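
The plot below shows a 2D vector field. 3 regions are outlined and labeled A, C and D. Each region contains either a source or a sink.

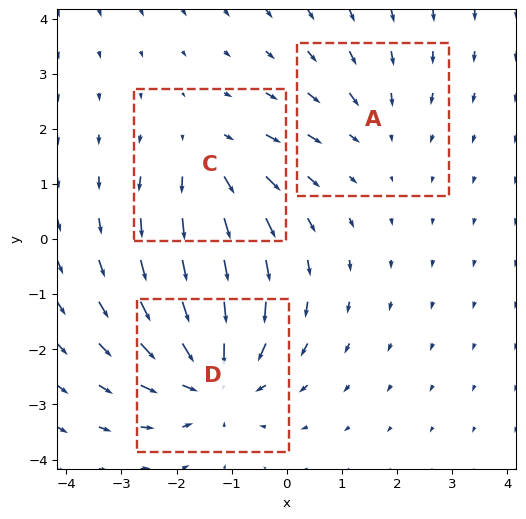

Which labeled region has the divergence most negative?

D

Divergence at each region's feature centre — A: about -2, C: about +3, D: about -4. Region D is most negative.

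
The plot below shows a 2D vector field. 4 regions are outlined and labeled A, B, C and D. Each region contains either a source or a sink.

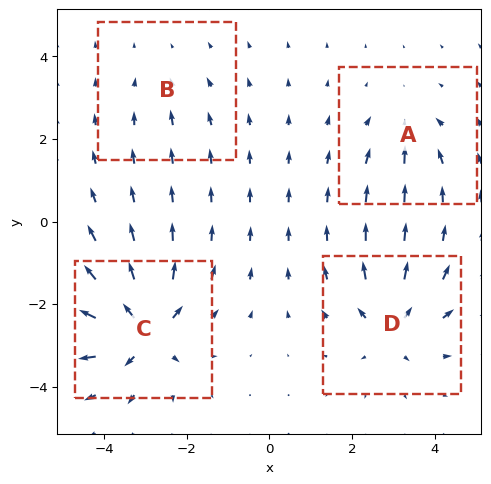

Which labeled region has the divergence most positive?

Divergence at each region's feature centre — A: about -4, B: about -2, C: about +8, D: about +6. Region C is most positive.

C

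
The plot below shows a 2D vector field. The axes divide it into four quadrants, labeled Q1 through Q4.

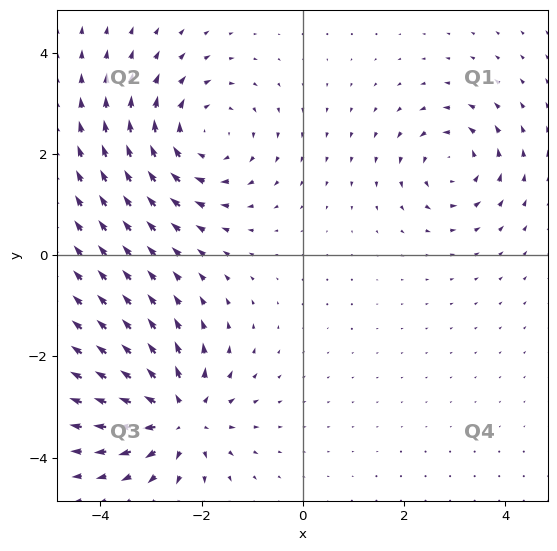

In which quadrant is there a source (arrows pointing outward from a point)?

The source sits at approximately (-2.4, -3.2), which lies in quadrant Q3. The divergence there is about +5, positive as expected for a source.

Q3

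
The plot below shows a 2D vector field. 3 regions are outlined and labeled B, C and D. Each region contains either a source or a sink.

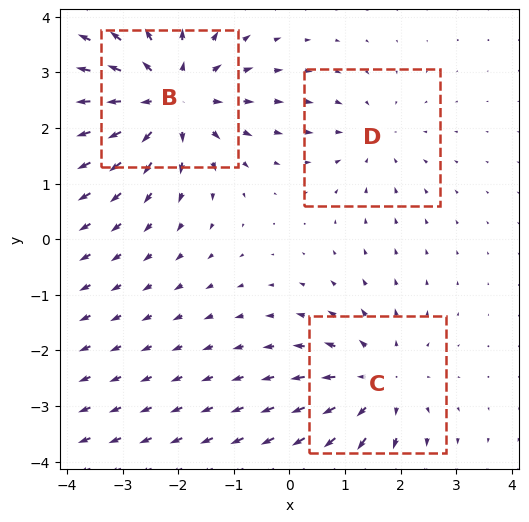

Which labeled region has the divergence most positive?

B

Divergence at each region's feature centre — B: about +4, C: about +3, D: about -2. Region B is most positive.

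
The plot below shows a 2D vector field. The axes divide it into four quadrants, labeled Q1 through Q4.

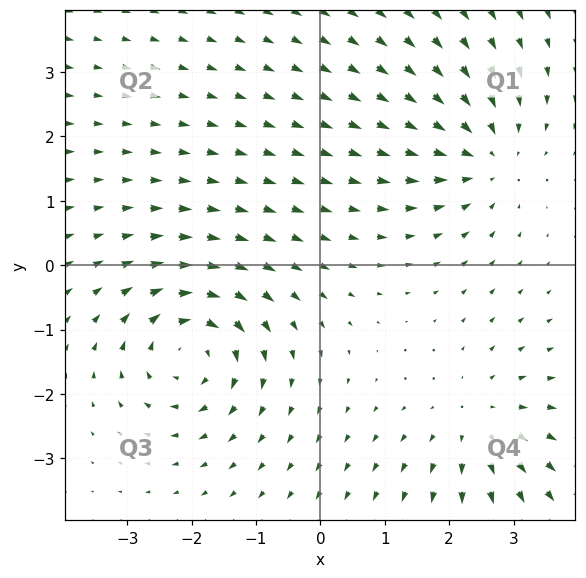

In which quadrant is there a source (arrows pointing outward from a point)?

The source sits at approximately (2.5, -2.4), which lies in quadrant Q4. The divergence there is about +3, positive as expected for a source.

Q4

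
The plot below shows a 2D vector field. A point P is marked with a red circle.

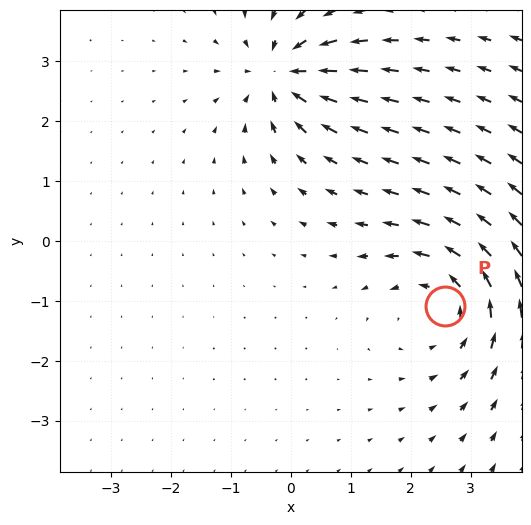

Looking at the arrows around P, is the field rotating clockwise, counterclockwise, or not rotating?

counterclockwise

Near P at (2.6, -1.1) the arrows circulate counterclockwise. The curl (z-component) there is about +4; positive curl means counterclockwise rotation.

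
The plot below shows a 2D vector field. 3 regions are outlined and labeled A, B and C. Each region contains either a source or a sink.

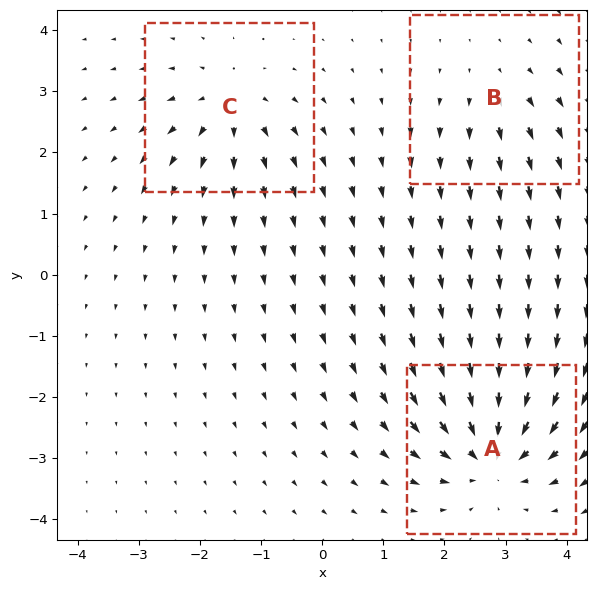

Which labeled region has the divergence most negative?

Divergence at each region's feature centre — A: about -6, B: about +2, C: about +4. Region A is most negative.

A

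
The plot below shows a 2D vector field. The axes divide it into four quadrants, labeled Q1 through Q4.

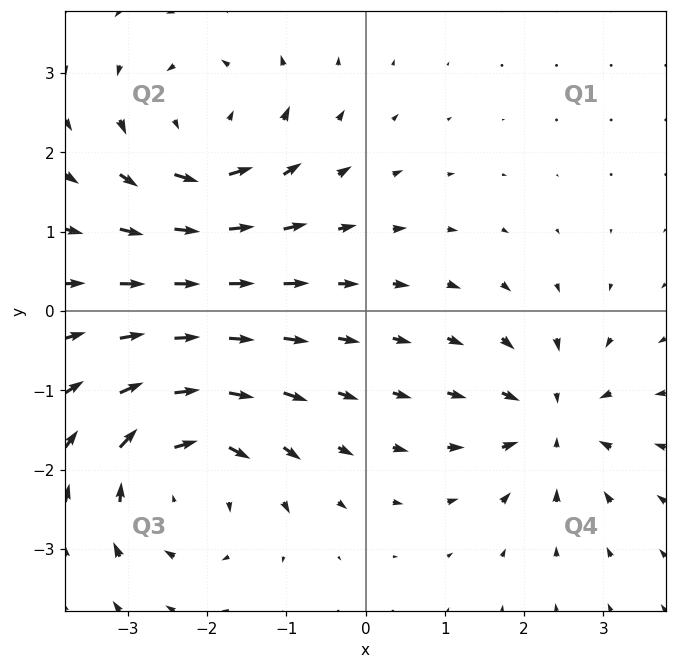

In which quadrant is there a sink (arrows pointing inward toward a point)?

Q4

The sink sits at approximately (2.4, -1.4), which lies in quadrant Q4. The divergence there is about -5, negative as expected for a sink.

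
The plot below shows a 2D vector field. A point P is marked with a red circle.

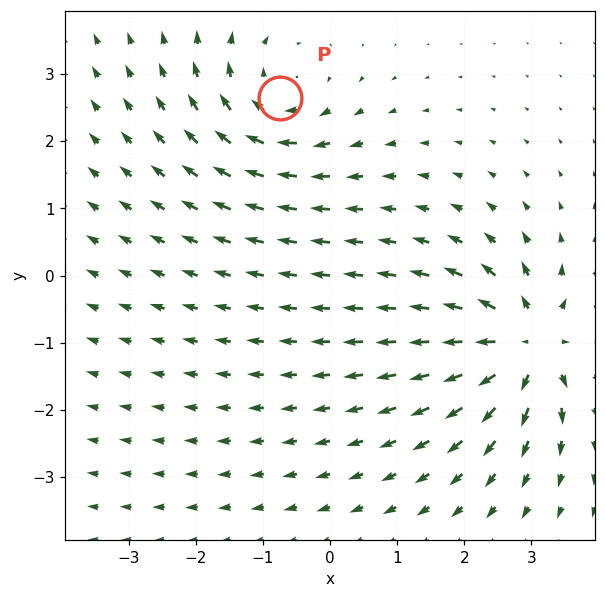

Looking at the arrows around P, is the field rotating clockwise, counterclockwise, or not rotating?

Near P at (-0.8, 2.6) the arrows circulate clockwise. The curl (z-component) there is about -4; negative curl means clockwise rotation.

clockwise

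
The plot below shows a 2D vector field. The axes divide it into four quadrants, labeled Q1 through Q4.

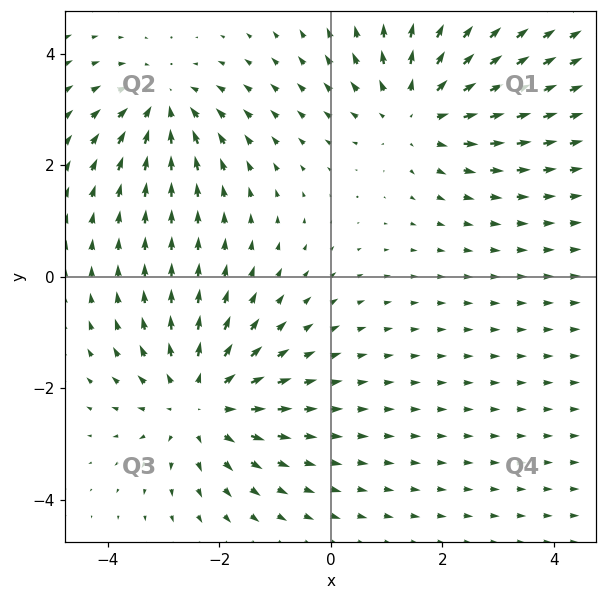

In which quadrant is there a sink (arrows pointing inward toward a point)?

The sink sits at approximately (-3.0, 3.1), which lies in quadrant Q2. The divergence there is about -3, negative as expected for a sink.

Q2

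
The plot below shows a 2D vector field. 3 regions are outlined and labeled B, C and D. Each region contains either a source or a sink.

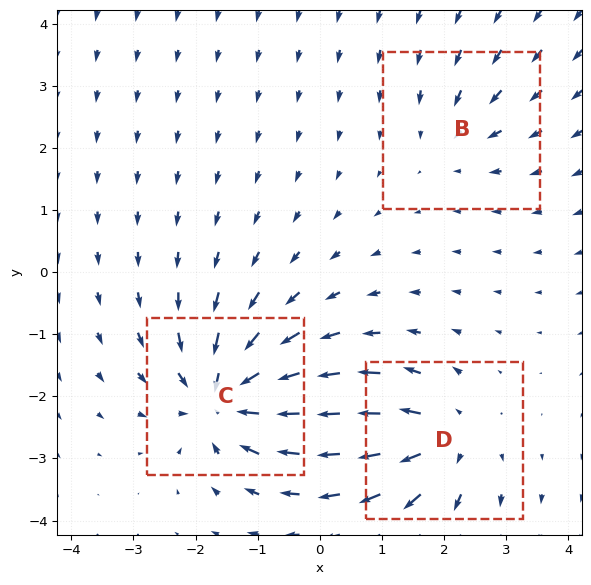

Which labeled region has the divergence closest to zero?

B

Divergence at each region's feature centre — B: about -2, C: about -6, D: about +4. Region B is closest to zero.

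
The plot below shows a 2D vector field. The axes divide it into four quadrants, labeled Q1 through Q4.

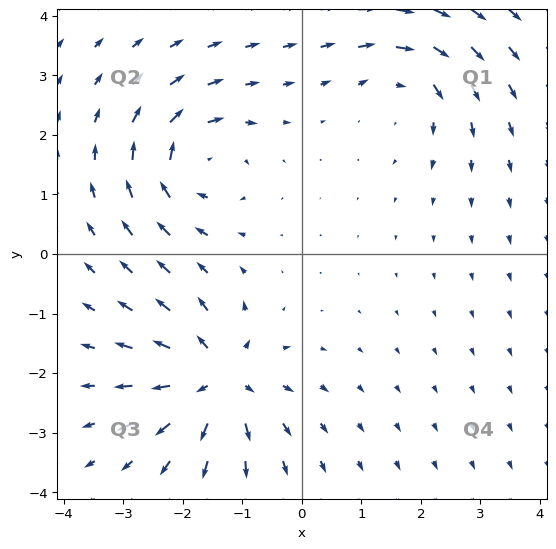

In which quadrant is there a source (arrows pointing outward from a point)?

The source sits at approximately (-1.4, -2.1), which lies in quadrant Q3. The divergence there is about +6, positive as expected for a source.

Q3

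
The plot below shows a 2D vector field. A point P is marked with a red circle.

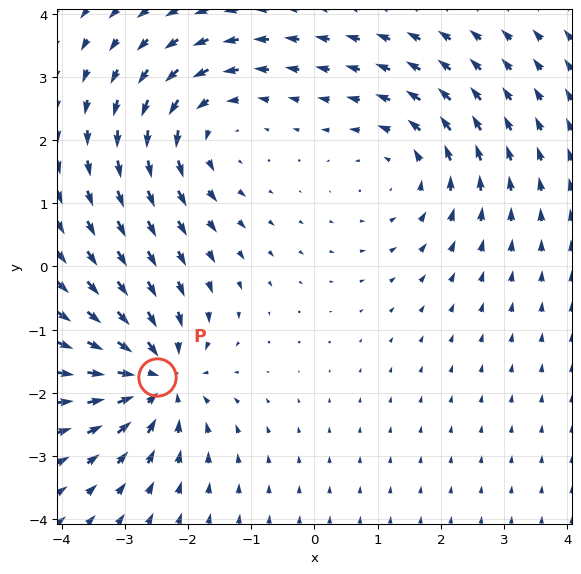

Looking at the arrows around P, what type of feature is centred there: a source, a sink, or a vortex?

At P (-2.5, -1.8) the arrows converge inward. Divergence about -4, curl ≈0 — negative divergence with near-zero curl is a sink.

sink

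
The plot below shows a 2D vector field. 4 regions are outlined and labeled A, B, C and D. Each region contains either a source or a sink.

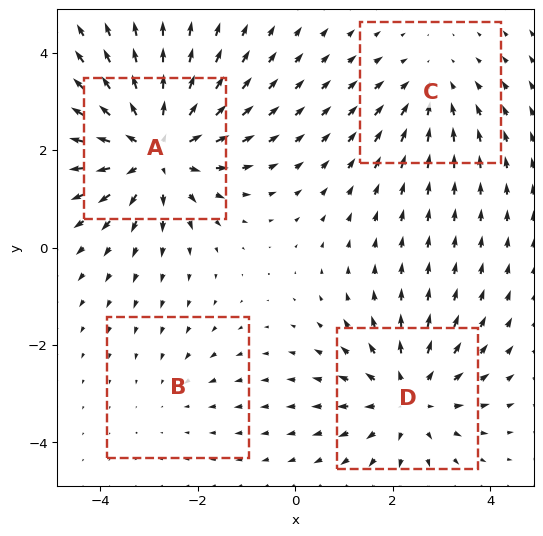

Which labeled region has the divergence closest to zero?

Divergence at each region's feature centre — A: about +6, B: about -2, C: about -3, D: about +4. Region B is closest to zero.

B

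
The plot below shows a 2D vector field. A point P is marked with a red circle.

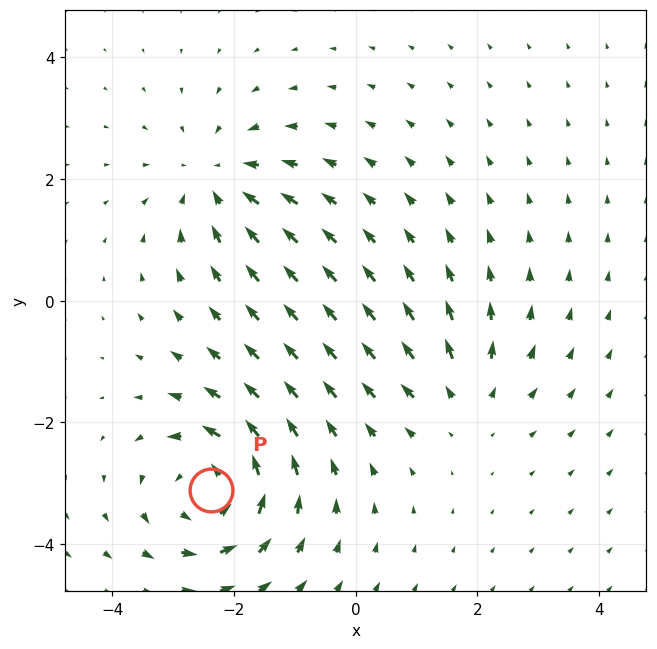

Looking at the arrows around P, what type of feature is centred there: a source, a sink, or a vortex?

At P (-2.4, -3.1) the arrows circulate counterclockwise. Divergence ≈0, curl about +5 — near-zero divergence with nonzero curl is a vortex.

vortex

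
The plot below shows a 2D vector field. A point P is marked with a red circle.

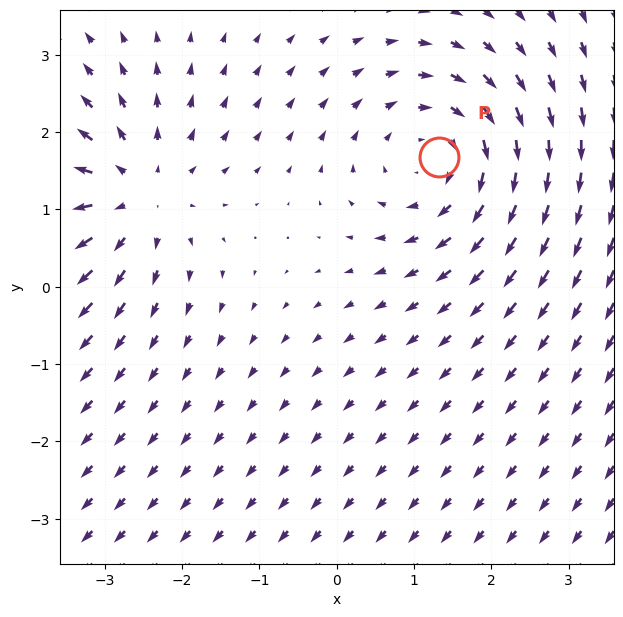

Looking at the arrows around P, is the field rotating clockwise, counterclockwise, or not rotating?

clockwise

Near P at (1.3, 1.7) the arrows circulate clockwise. The curl (z-component) there is about -4; negative curl means clockwise rotation.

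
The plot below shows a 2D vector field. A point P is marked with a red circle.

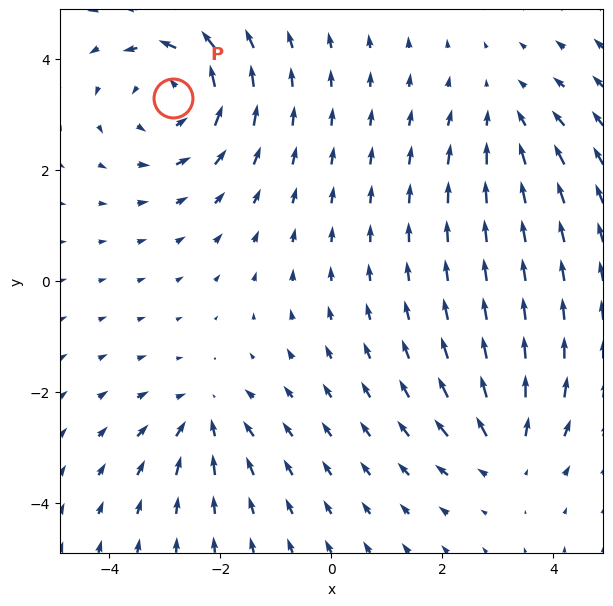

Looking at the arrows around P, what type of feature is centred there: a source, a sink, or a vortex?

vortex

At P (-2.9, 3.3) the arrows circulate counterclockwise. Divergence ≈0, curl about +4 — near-zero divergence with nonzero curl is a vortex.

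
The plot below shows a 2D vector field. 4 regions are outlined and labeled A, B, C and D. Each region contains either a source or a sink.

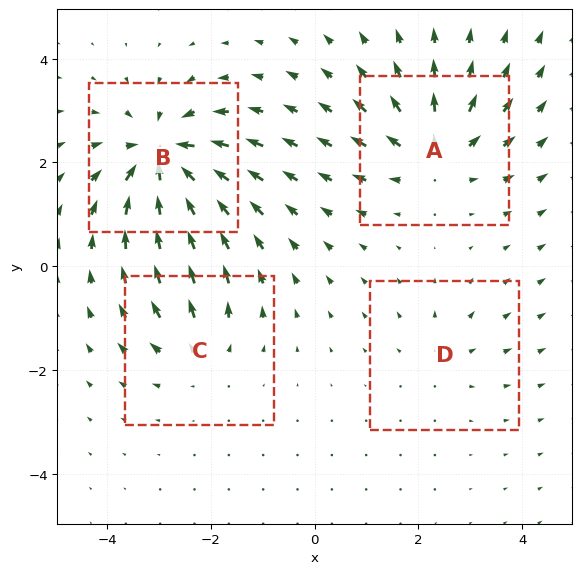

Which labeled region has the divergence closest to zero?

D

Divergence at each region's feature centre — A: about +6, B: about -8, C: about +4, D: about +2. Region D is closest to zero.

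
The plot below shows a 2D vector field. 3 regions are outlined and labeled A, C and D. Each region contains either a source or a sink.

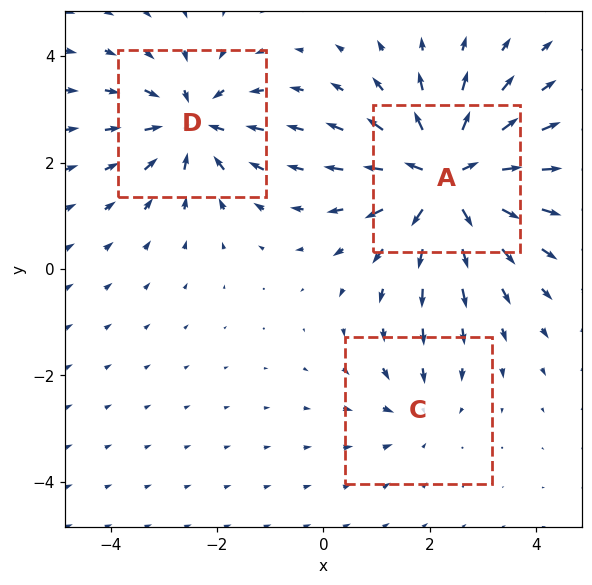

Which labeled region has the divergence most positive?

Divergence at each region's feature centre — A: about +6, C: about -2, D: about -4. Region A is most positive.

A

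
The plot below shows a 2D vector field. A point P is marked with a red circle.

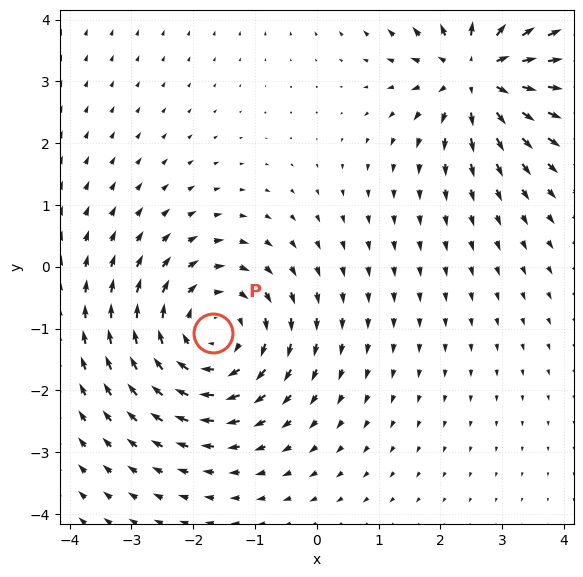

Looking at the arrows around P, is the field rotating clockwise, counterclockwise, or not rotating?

Near P at (-1.7, -1.1) the arrows circulate clockwise. The curl (z-component) there is about -4; negative curl means clockwise rotation.

clockwise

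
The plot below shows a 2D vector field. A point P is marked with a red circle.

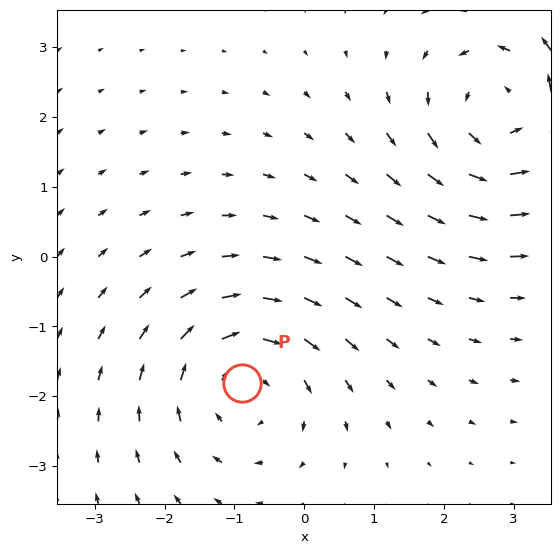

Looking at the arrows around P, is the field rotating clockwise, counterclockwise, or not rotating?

Near P at (-0.9, -1.8) the arrows circulate clockwise. The curl (z-component) there is about -3; negative curl means clockwise rotation.

clockwise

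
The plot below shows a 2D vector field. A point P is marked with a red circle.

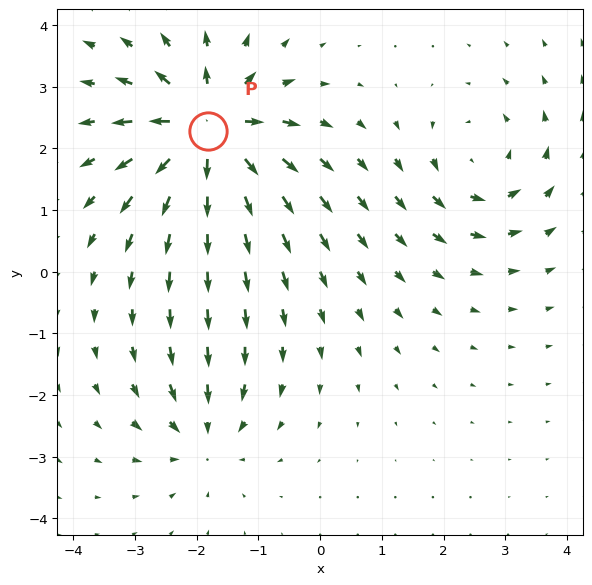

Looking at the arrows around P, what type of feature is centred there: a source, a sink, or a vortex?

source

At P (-1.8, 2.3) the arrows spread outward. Divergence about +7, curl ≈0 — positive divergence with near-zero curl is a source.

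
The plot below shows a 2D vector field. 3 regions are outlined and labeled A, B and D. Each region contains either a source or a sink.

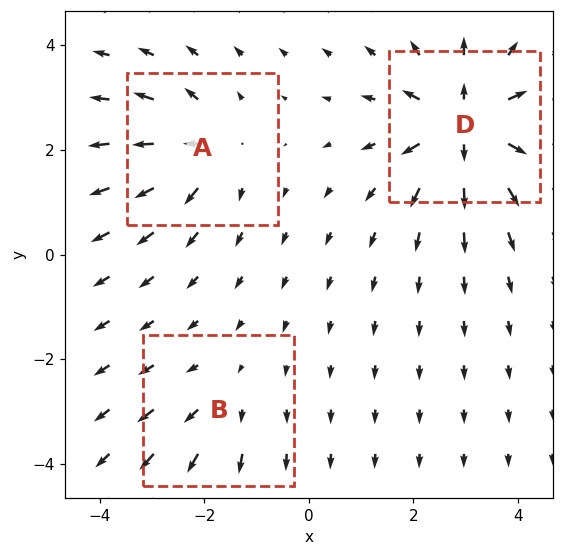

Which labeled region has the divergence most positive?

D

Divergence at each region's feature centre — A: about +4, B: about +2, D: about +6. Region D is most positive.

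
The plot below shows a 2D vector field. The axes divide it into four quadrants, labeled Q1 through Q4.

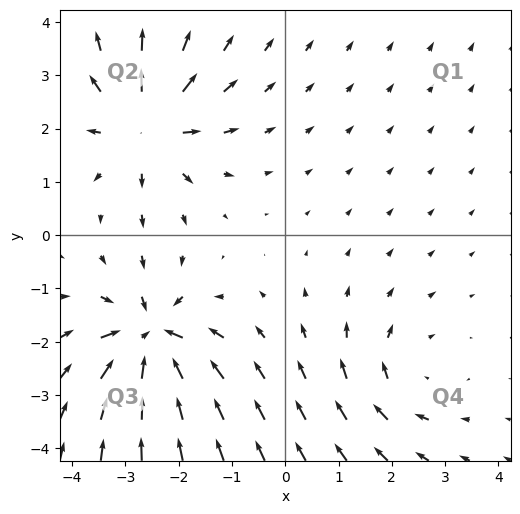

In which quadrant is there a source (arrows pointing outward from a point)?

Q2

The source sits at approximately (-2.6, 2.1), which lies in quadrant Q2. The divergence there is about +5, positive as expected for a source.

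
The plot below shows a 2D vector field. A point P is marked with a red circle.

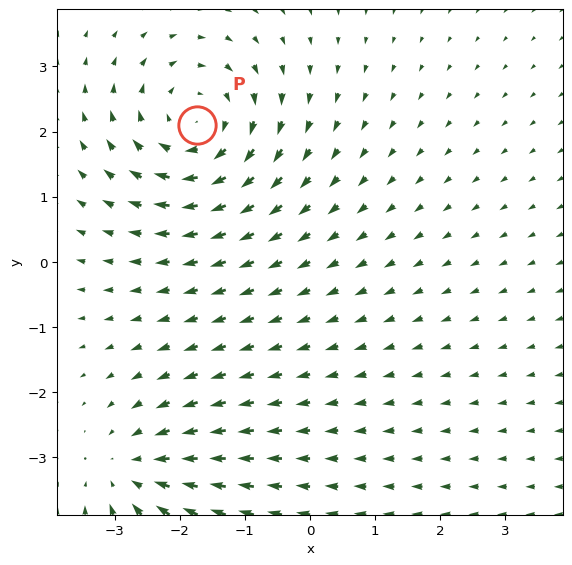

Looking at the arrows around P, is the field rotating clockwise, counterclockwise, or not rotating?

Near P at (-1.7, 2.1) the arrows circulate clockwise. The curl (z-component) there is about -5; negative curl means clockwise rotation.

clockwise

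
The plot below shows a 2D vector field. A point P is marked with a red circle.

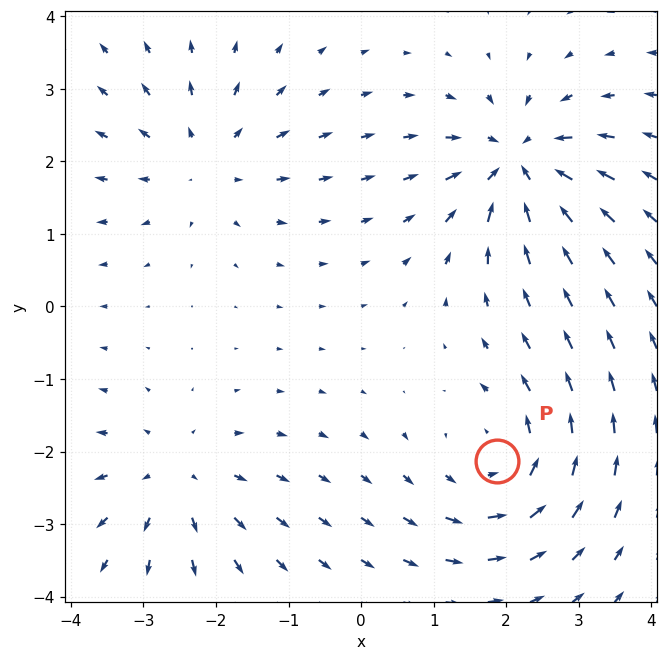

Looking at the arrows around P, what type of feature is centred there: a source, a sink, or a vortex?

vortex

At P (1.9, -2.1) the arrows circulate counterclockwise. Divergence ≈0, curl about +4 — near-zero divergence with nonzero curl is a vortex.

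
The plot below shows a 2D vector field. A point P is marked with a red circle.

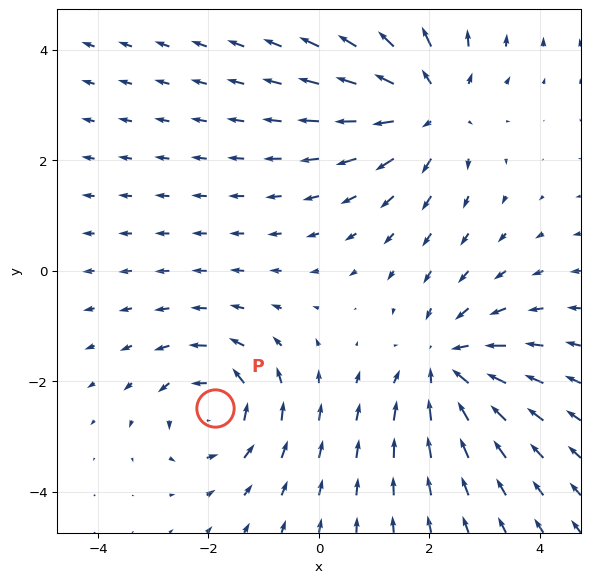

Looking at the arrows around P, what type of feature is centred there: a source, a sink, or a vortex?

At P (-1.9, -2.5) the arrows circulate counterclockwise. Divergence ≈0, curl about +4 — near-zero divergence with nonzero curl is a vortex.

vortex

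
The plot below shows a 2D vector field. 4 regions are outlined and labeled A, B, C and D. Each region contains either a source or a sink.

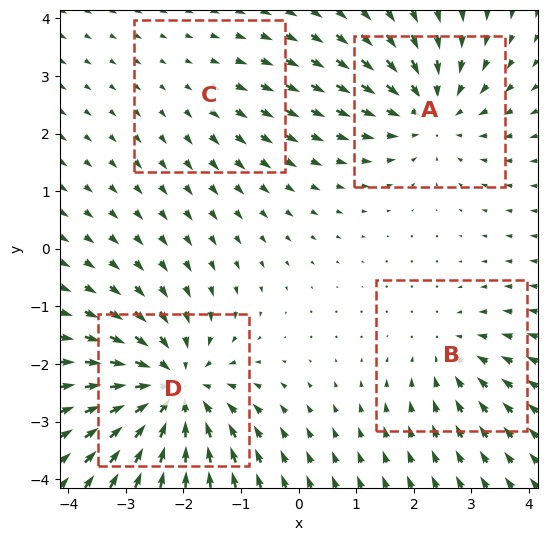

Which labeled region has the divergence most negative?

Divergence at each region's feature centre — A: about -5, B: about -3, C: about +2, D: about -7. Region D is most negative.

D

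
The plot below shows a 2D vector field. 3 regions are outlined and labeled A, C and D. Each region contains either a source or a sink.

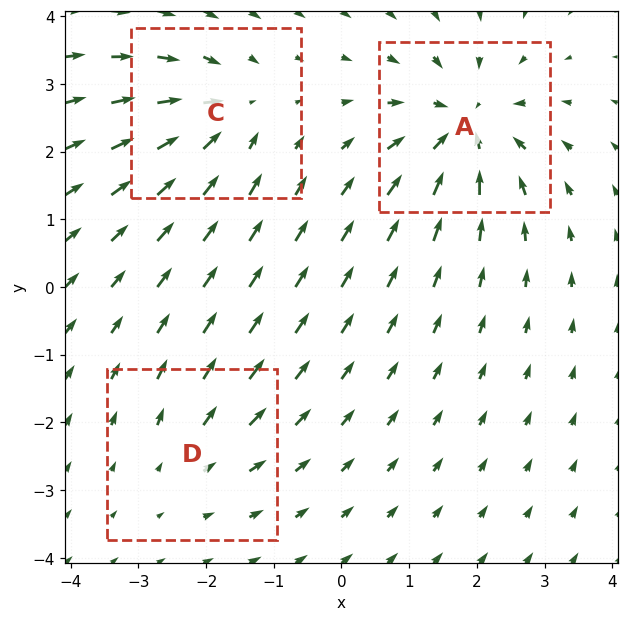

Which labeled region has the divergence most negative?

A

Divergence at each region's feature centre — A: about -5, C: about -4, D: about +2. Region A is most negative.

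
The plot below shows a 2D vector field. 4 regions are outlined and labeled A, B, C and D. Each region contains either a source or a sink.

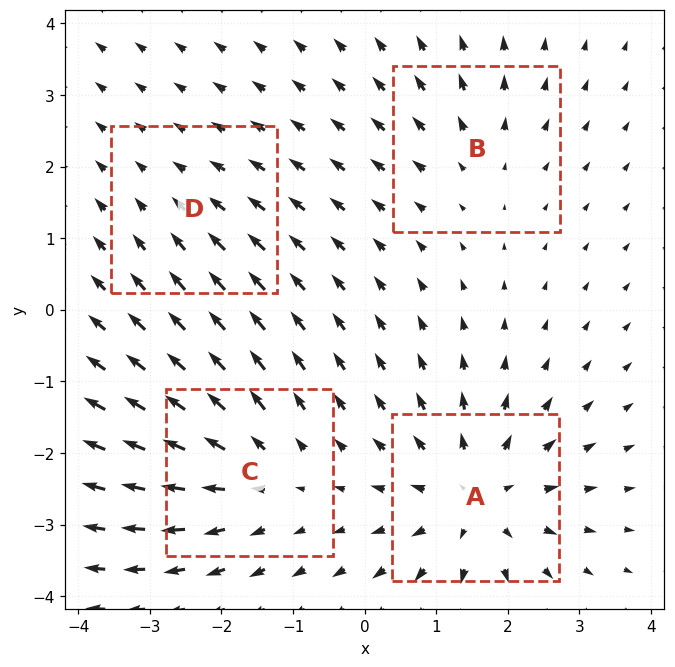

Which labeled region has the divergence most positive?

Divergence at each region's feature centre — A: about +6, B: about +3, C: about +4, D: about -2. Region A is most positive.

A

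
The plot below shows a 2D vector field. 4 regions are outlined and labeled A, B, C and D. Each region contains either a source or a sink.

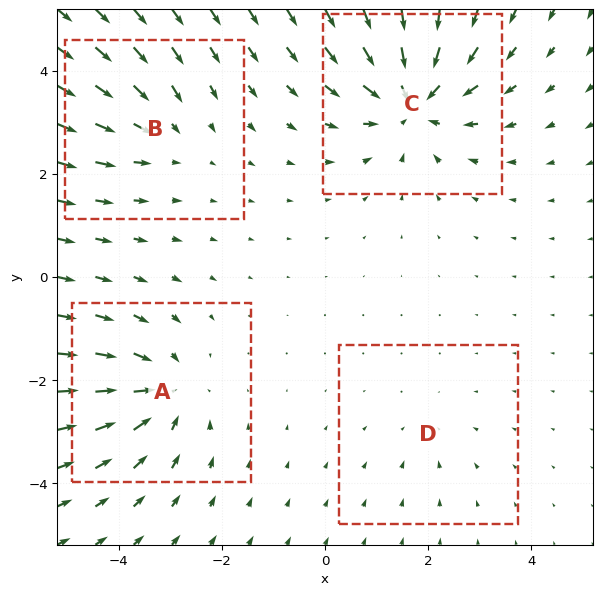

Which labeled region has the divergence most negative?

Divergence at each region's feature centre — A: about -5, B: about -3, C: about -7, D: about -2. Region C is most negative.

C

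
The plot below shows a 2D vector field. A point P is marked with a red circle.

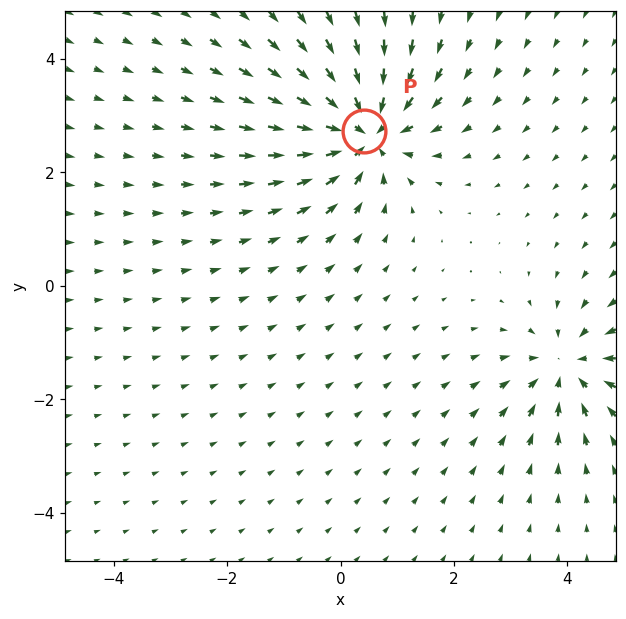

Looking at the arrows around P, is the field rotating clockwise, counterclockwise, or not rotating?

not rotating

Near P at (0.4, 2.7) the arrows show no circulation. The curl there is ≈0.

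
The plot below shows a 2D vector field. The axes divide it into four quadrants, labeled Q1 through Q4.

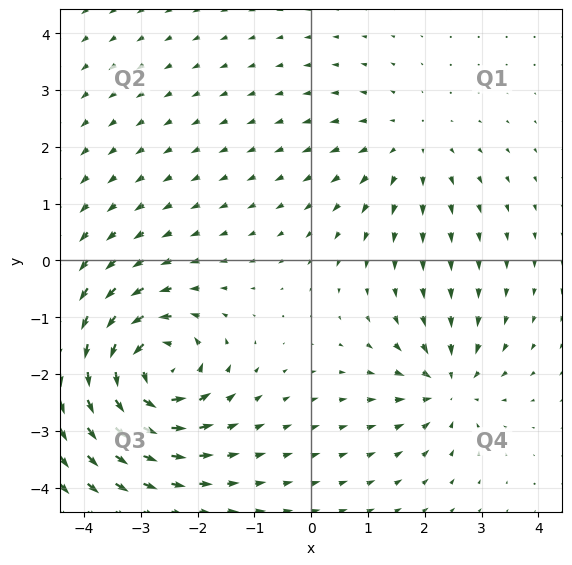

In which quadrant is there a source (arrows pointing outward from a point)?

The source sits at approximately (1.7, 2.0), which lies in quadrant Q1. The divergence there is about +2, positive as expected for a source.

Q1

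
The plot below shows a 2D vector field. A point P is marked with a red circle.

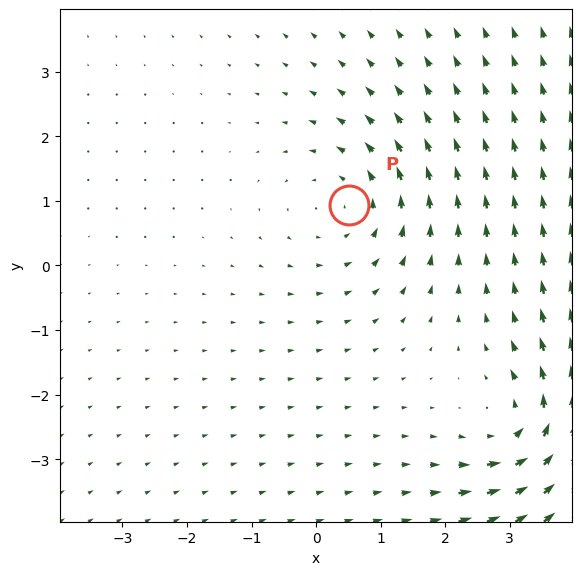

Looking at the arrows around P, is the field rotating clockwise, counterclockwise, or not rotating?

counterclockwise

Near P at (0.5, 0.9) the arrows circulate counterclockwise. The curl (z-component) there is about +2; positive curl means counterclockwise rotation.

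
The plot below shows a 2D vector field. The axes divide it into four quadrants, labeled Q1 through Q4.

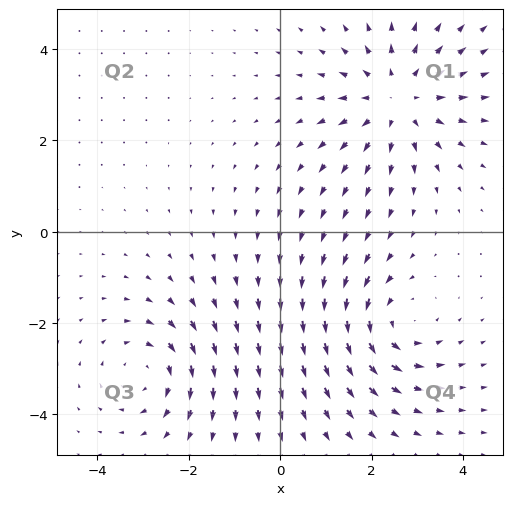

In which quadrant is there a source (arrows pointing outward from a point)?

Q1

The source sits at approximately (2.6, 2.9), which lies in quadrant Q1. The divergence there is about +3, positive as expected for a source.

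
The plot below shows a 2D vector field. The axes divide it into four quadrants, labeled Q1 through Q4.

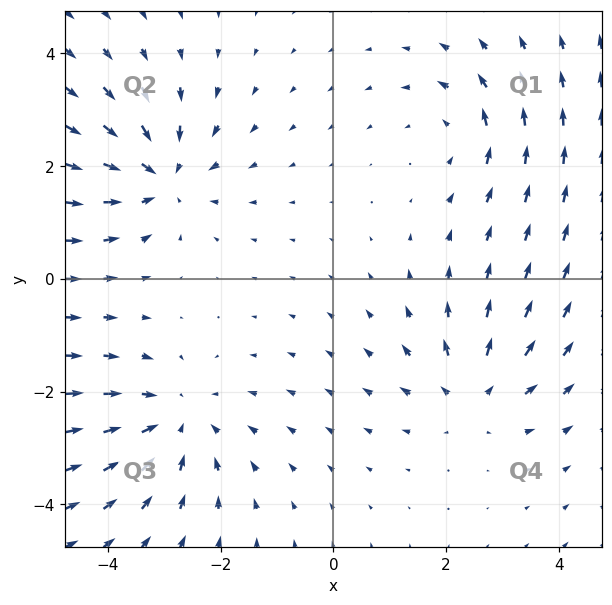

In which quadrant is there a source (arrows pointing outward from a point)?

The source sits at approximately (2.5, -2.0), which lies in quadrant Q4. The divergence there is about +4, positive as expected for a source.

Q4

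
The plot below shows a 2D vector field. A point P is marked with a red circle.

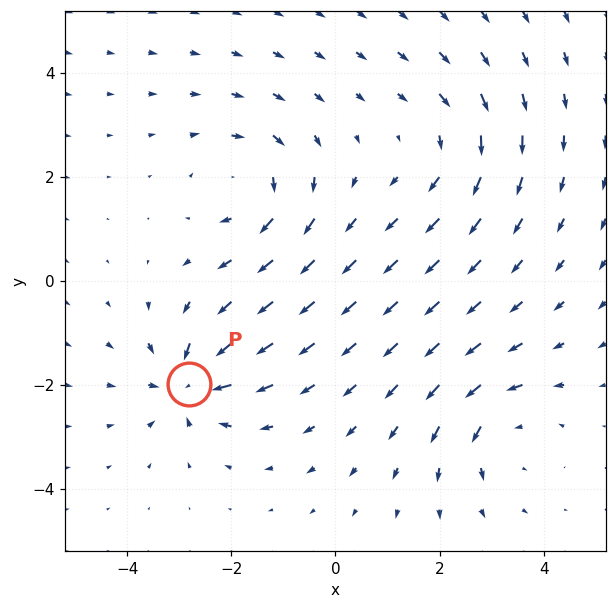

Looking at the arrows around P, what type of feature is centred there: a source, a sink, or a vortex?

sink

At P (-2.8, -2.0) the arrows converge inward. Divergence about -5, curl ≈0 — negative divergence with near-zero curl is a sink.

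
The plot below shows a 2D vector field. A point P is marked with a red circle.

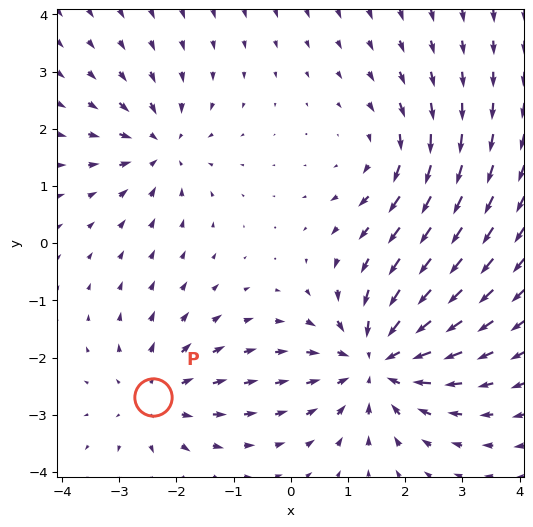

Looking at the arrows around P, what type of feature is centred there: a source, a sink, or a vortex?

At P (-2.4, -2.7) the arrows spread outward. Divergence about +3, curl ≈0 — positive divergence with near-zero curl is a source.

source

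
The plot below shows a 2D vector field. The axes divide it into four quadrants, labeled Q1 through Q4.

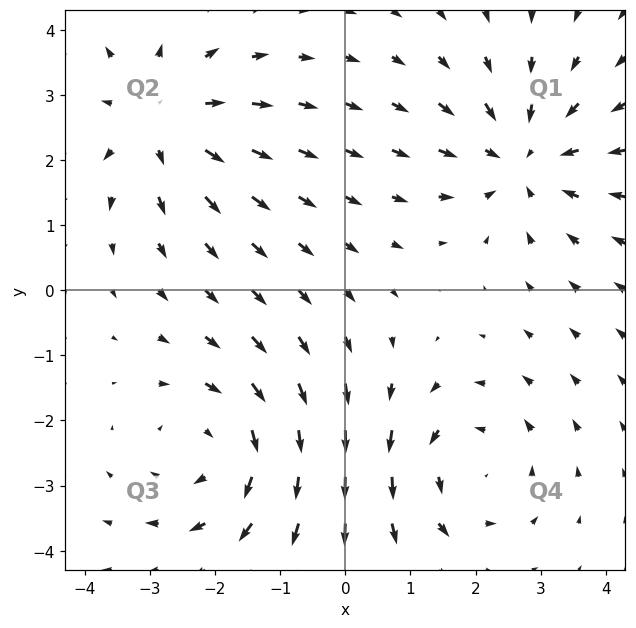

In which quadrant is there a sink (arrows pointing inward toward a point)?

The sink sits at approximately (2.7, 2.0), which lies in quadrant Q1. The divergence there is about -3, negative as expected for a sink.

Q1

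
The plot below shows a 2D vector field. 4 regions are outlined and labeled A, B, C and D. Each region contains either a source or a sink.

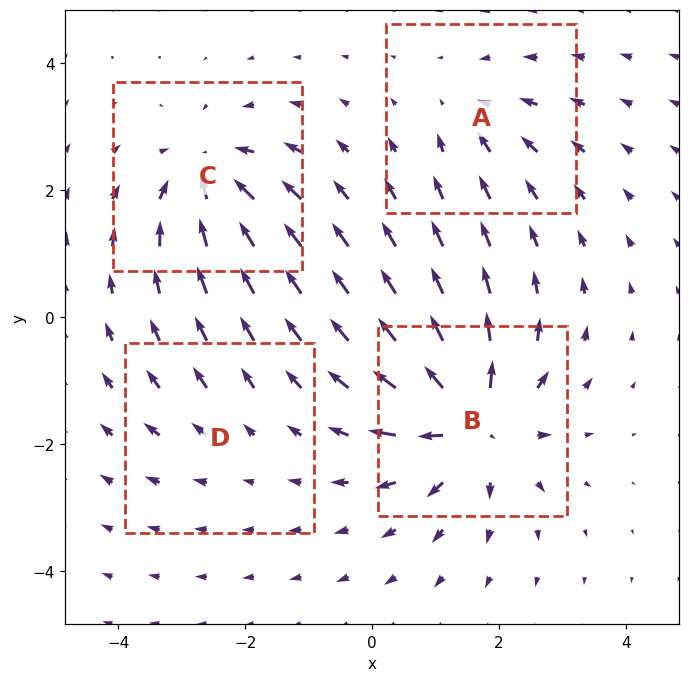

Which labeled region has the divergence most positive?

B

Divergence at each region's feature centre — A: about -4, B: about +9, C: about -6, D: about +2. Region B is most positive.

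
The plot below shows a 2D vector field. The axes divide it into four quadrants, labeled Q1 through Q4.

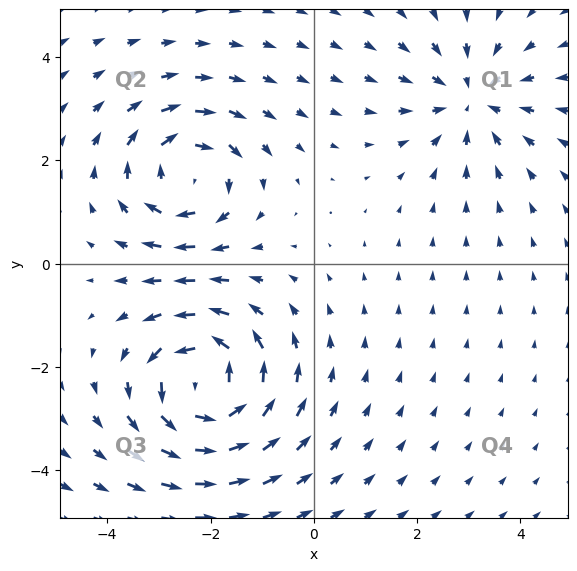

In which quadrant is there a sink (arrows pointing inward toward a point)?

The sink sits at approximately (3.0, 3.2), which lies in quadrant Q1. The divergence there is about -3, negative as expected for a sink.

Q1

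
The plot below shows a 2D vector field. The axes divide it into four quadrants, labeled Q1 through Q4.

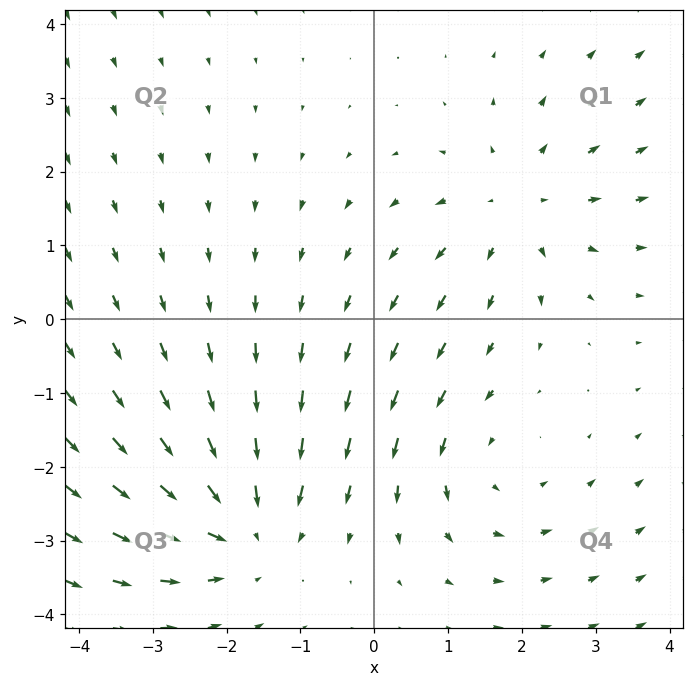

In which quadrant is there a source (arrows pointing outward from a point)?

The source sits at approximately (1.9, 1.5), which lies in quadrant Q1. The divergence there is about +3, positive as expected for a source.

Q1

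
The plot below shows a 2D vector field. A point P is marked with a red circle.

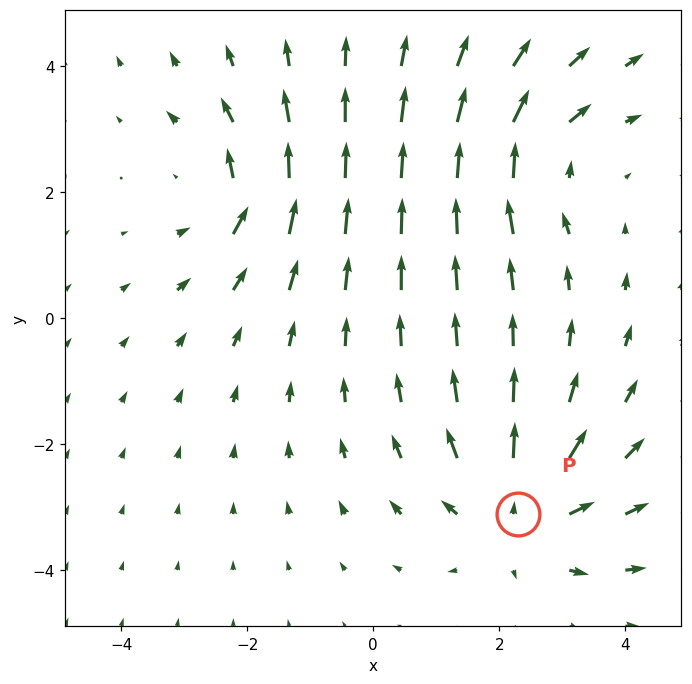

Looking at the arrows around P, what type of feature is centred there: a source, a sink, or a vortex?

source

At P (2.3, -3.1) the arrows spread outward. Divergence about +4, curl ≈0 — positive divergence with near-zero curl is a source.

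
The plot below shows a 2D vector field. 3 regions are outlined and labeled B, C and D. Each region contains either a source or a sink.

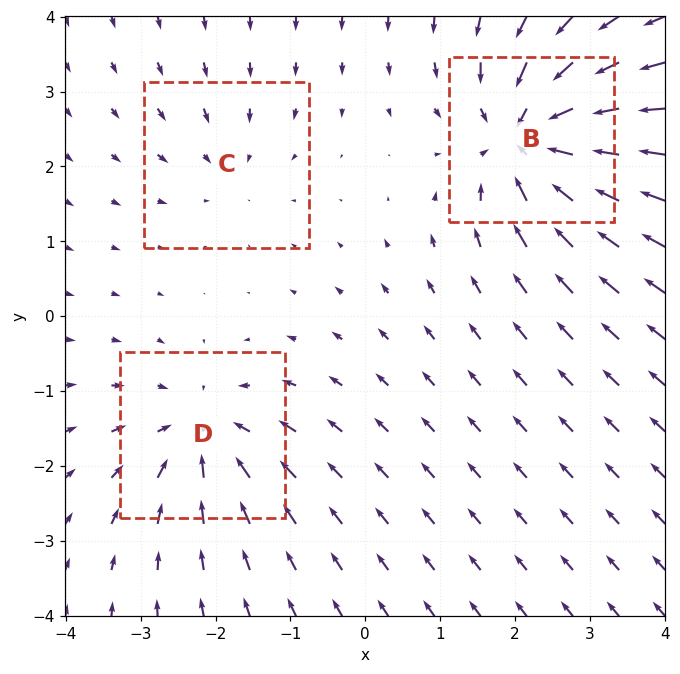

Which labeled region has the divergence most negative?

B

Divergence at each region's feature centre — B: about -6, C: about -2, D: about -4. Region B is most negative.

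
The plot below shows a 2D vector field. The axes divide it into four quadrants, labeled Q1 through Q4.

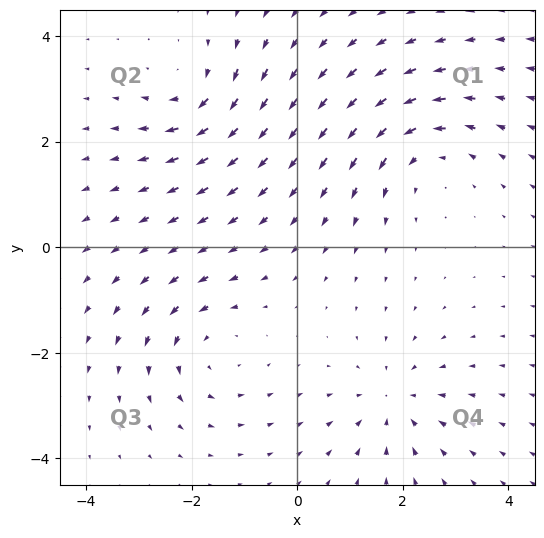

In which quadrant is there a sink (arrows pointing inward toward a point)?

Q4

The sink sits at approximately (1.8, -2.9), which lies in quadrant Q4. The divergence there is about -4, negative as expected for a sink.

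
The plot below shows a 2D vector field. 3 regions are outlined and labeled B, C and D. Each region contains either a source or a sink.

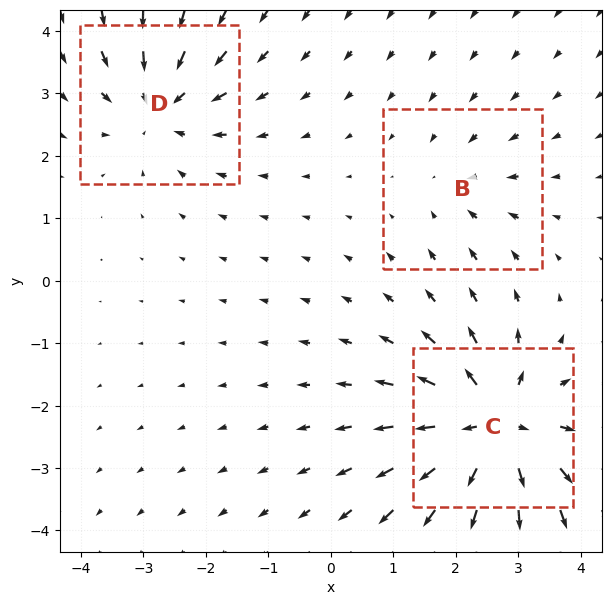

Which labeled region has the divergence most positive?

C

Divergence at each region's feature centre — B: about -2, C: about +6, D: about -4. Region C is most positive.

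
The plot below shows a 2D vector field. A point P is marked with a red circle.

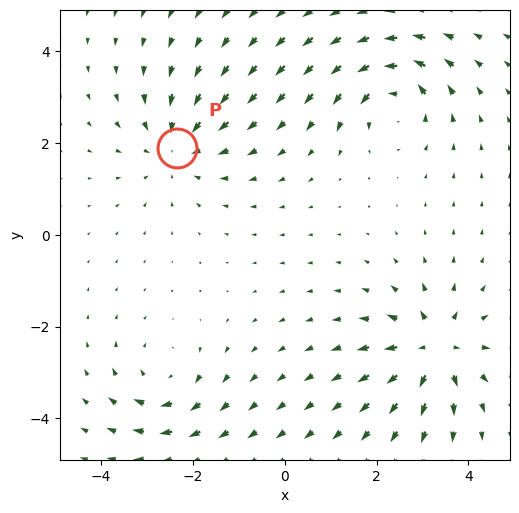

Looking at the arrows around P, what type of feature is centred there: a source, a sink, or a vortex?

sink

At P (-2.3, 1.9) the arrows converge inward. Divergence about -4, curl ≈0 — negative divergence with near-zero curl is a sink.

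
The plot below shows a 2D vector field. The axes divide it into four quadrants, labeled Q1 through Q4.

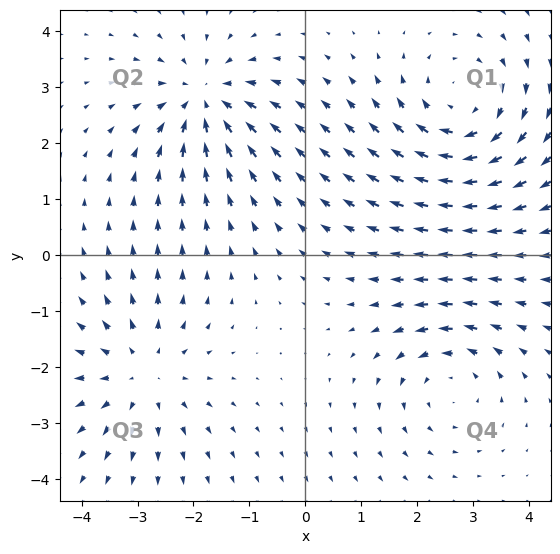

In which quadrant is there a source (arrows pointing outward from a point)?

Q3

The source sits at approximately (-2.9, -2.1), which lies in quadrant Q3. The divergence there is about +3, positive as expected for a source.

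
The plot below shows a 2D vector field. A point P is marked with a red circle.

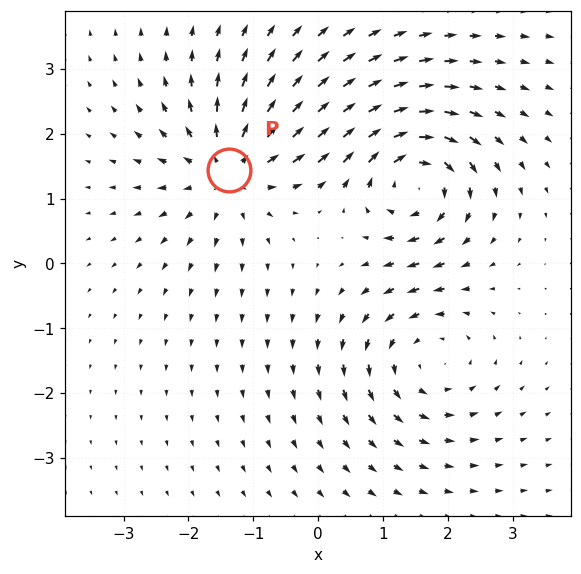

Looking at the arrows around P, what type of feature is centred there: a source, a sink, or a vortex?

At P (-1.4, 1.4) the arrows spread outward. Divergence about +5, curl ≈0 — positive divergence with near-zero curl is a source.

source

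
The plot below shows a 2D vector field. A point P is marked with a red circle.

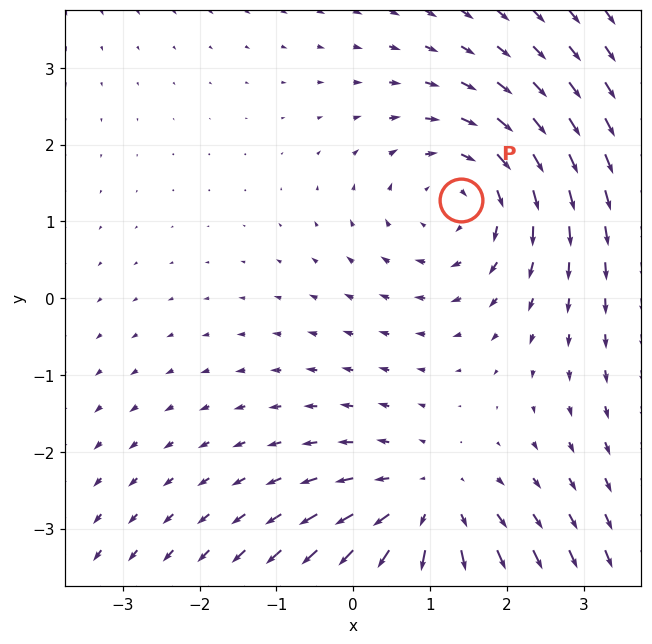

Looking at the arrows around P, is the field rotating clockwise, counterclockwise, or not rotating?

clockwise

Near P at (1.4, 1.3) the arrows circulate clockwise. The curl (z-component) there is about -2; negative curl means clockwise rotation.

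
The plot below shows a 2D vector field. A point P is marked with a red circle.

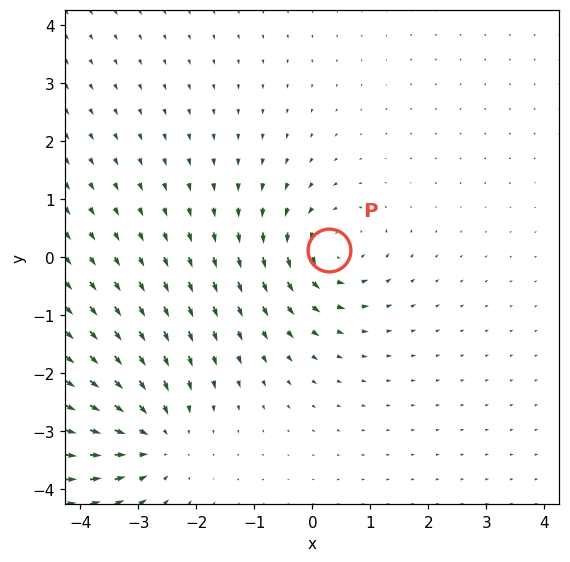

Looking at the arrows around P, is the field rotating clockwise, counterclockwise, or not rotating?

Near P at (0.3, 0.1) the arrows circulate counterclockwise. The curl (z-component) there is about +4; positive curl means counterclockwise rotation.

counterclockwise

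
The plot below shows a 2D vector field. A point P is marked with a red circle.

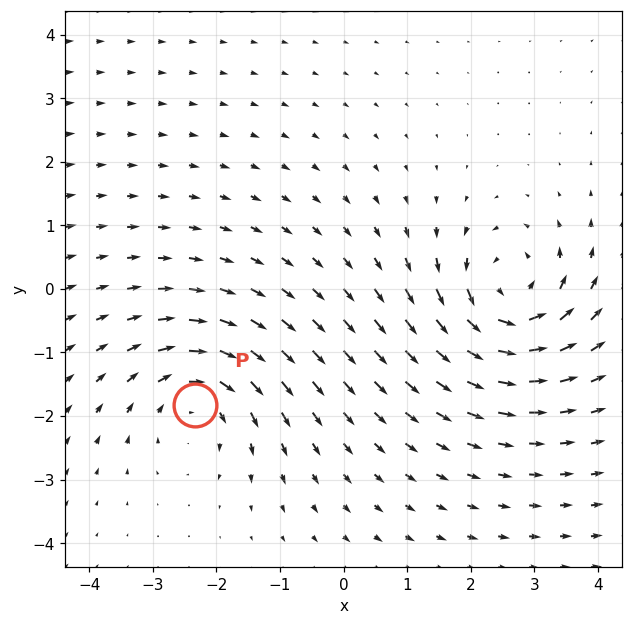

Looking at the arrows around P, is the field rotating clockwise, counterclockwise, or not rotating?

clockwise

Near P at (-2.3, -1.8) the arrows circulate clockwise. The curl (z-component) there is about -4; negative curl means clockwise rotation.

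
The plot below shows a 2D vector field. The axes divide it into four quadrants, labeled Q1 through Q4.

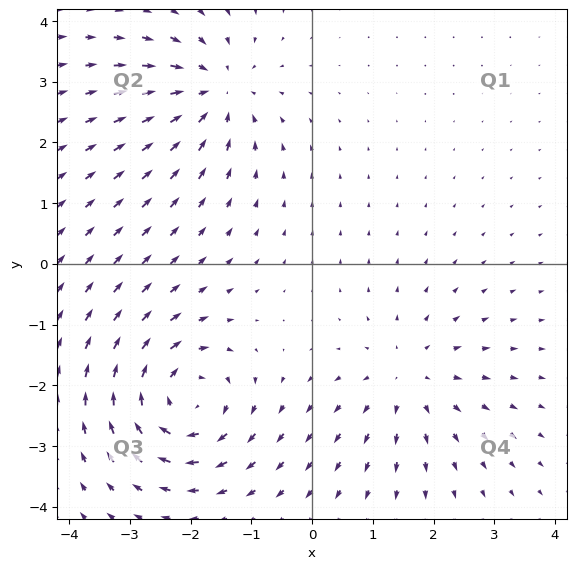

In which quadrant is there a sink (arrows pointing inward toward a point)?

Q2

The sink sits at approximately (-1.6, 2.8), which lies in quadrant Q2. The divergence there is about -4, negative as expected for a sink.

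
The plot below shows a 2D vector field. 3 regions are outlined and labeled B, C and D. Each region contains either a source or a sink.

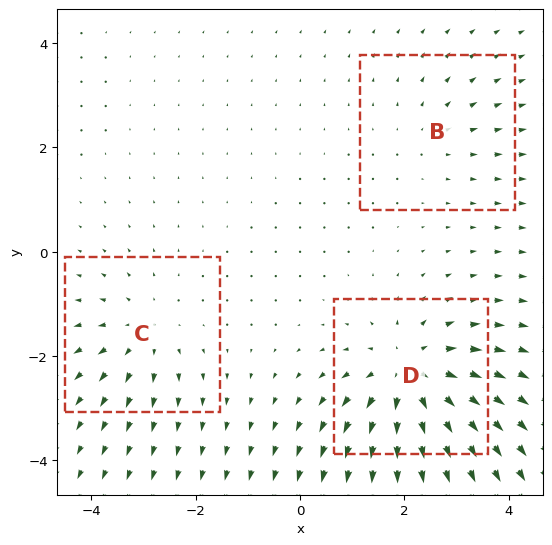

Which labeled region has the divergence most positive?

D

Divergence at each region's feature centre — B: about +2, C: about +3, D: about +5. Region D is most positive.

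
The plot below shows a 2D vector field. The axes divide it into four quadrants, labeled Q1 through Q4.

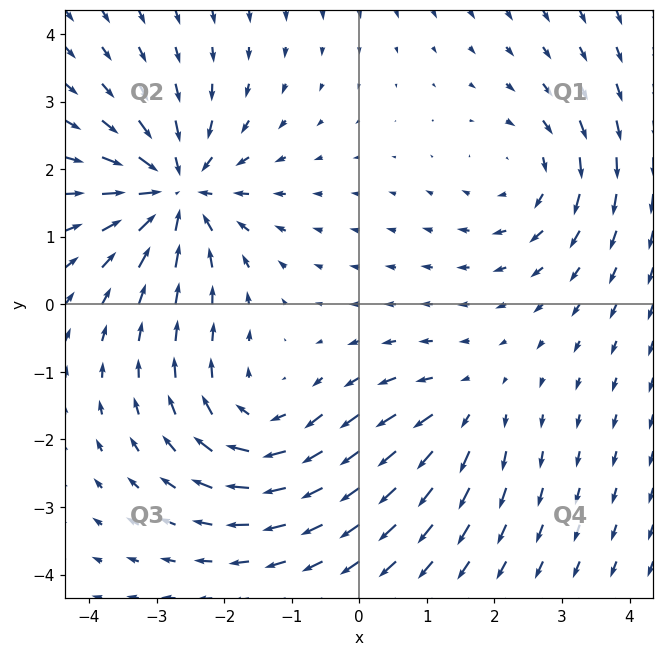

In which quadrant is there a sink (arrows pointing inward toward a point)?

Q2

The sink sits at approximately (-2.7, 1.7), which lies in quadrant Q2. The divergence there is about -7, negative as expected for a sink.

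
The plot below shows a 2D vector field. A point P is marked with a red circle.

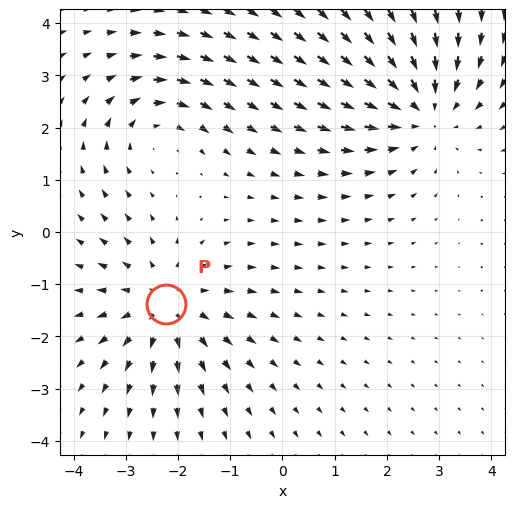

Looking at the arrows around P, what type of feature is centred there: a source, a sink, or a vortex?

At P (-2.2, -1.4) the arrows spread outward. Divergence about +3, curl ≈0 — positive divergence with near-zero curl is a source.

source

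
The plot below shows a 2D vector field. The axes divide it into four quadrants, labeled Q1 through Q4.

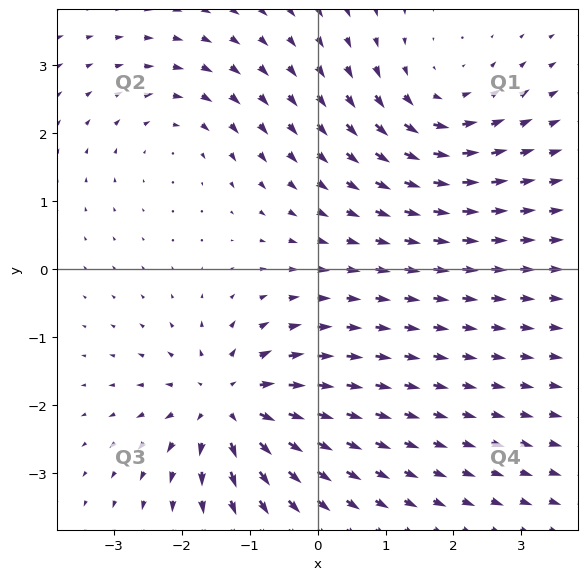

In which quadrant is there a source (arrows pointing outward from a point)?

Q3

The source sits at approximately (-1.3, -2.0), which lies in quadrant Q3. The divergence there is about +5, positive as expected for a source.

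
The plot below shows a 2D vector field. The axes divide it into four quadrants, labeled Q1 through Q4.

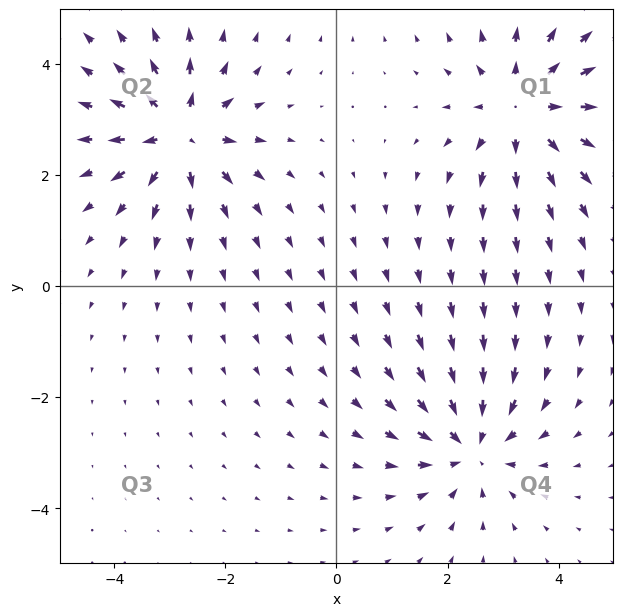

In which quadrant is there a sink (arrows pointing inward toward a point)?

Q4

The sink sits at approximately (2.4, -2.9), which lies in quadrant Q4. The divergence there is about -5, negative as expected for a sink.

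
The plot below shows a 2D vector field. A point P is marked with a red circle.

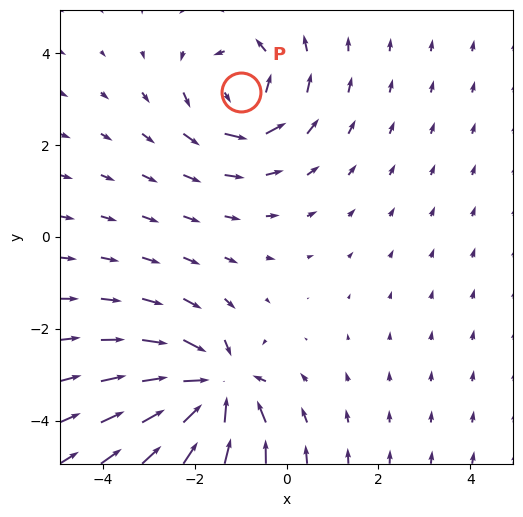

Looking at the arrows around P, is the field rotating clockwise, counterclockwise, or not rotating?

counterclockwise

Near P at (-1.0, 3.2) the arrows circulate counterclockwise. The curl (z-component) there is about +4; positive curl means counterclockwise rotation.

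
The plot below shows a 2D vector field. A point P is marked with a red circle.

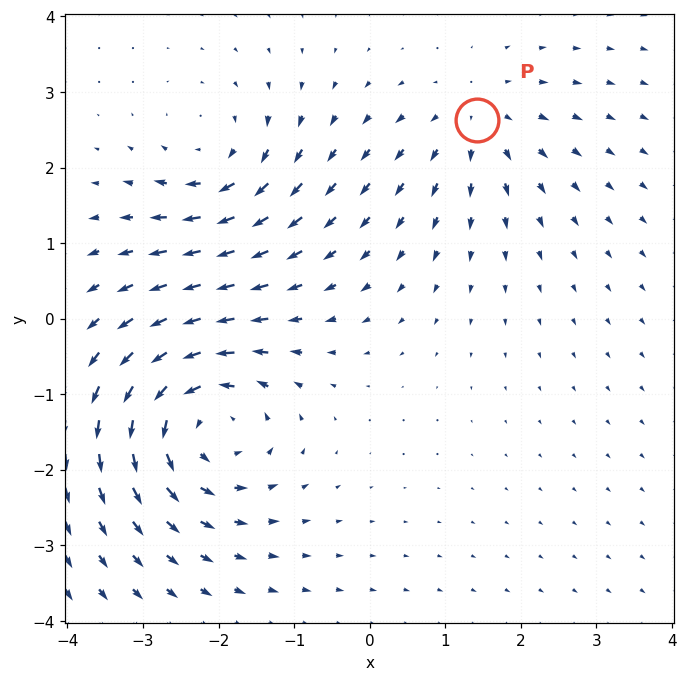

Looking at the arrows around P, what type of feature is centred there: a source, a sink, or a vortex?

At P (1.4, 2.6) the arrows spread outward. Divergence about +3, curl ≈0 — positive divergence with near-zero curl is a source.

source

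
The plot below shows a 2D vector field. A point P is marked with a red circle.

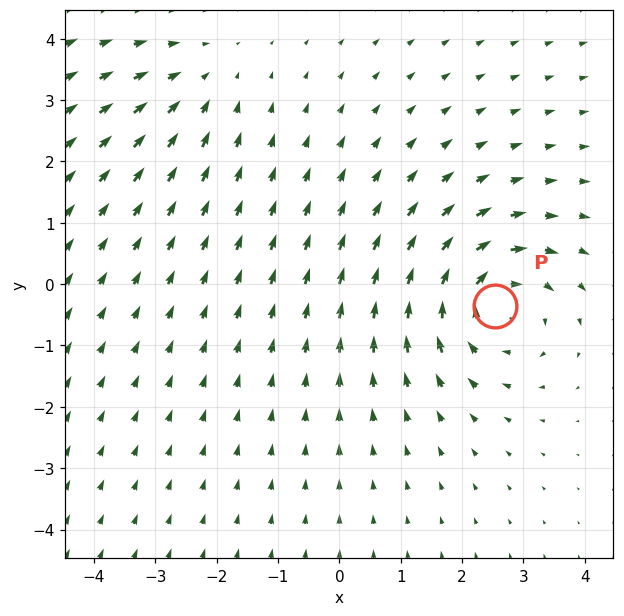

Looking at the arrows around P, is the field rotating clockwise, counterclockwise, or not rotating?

clockwise

Near P at (2.5, -0.4) the arrows circulate clockwise. The curl (z-component) there is about -5; negative curl means clockwise rotation.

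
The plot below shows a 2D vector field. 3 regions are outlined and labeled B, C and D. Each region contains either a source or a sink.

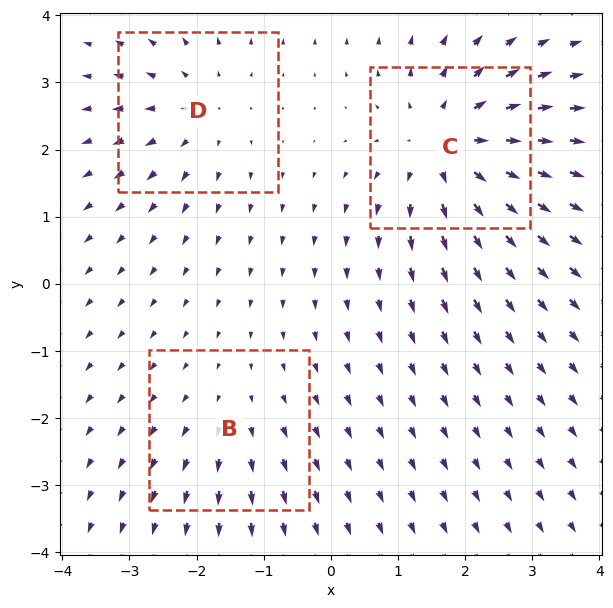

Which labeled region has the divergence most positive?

C

Divergence at each region's feature centre — B: about +2, C: about +5, D: about +3. Region C is most positive.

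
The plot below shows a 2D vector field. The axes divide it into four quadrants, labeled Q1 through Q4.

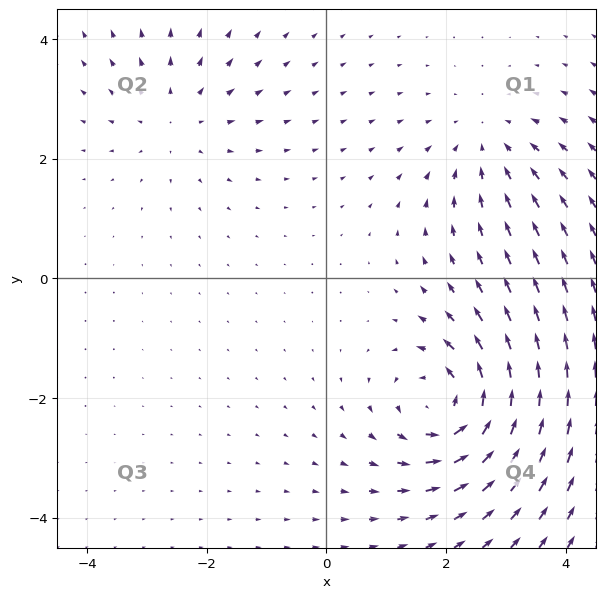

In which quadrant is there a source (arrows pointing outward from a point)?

Q2

The source sits at approximately (-2.5, 2.7), which lies in quadrant Q2. The divergence there is about +2, positive as expected for a source.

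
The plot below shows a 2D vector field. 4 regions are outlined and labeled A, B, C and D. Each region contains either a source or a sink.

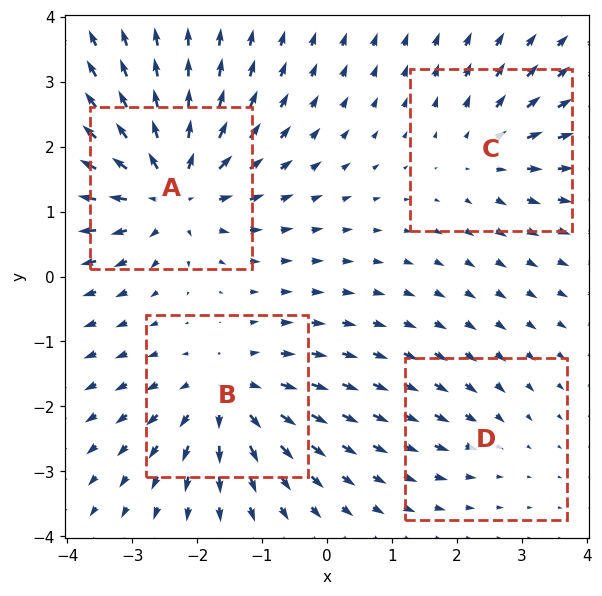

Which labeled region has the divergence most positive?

Divergence at each region's feature centre — A: about +7, B: about +5, C: about +4, D: about -2. Region A is most positive.

A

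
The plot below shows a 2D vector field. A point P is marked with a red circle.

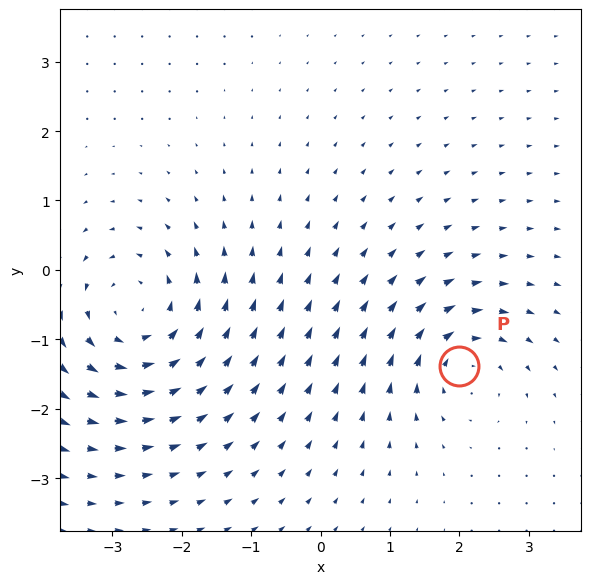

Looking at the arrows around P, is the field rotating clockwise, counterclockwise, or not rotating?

clockwise

Near P at (2.0, -1.4) the arrows circulate clockwise. The curl (z-component) there is about -4; negative curl means clockwise rotation.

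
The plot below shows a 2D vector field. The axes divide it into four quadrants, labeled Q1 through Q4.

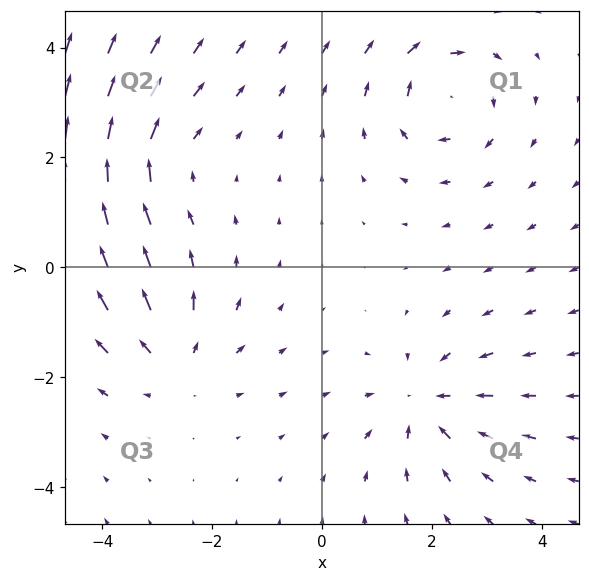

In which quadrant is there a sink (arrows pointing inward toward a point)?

Q4

The sink sits at approximately (1.9, -2.5), which lies in quadrant Q4. The divergence there is about -4, negative as expected for a sink.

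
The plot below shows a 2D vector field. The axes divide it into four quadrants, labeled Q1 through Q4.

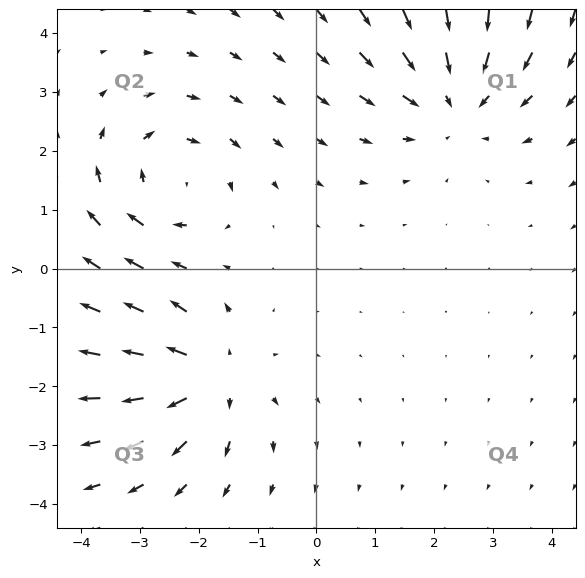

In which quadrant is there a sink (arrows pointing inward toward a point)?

Q1

The sink sits at approximately (2.4, 2.9), which lies in quadrant Q1. The divergence there is about -4, negative as expected for a sink.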